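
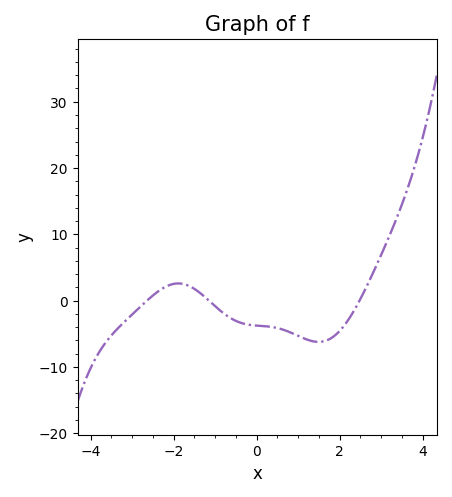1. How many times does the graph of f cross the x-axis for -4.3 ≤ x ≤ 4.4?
3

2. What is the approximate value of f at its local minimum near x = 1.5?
-6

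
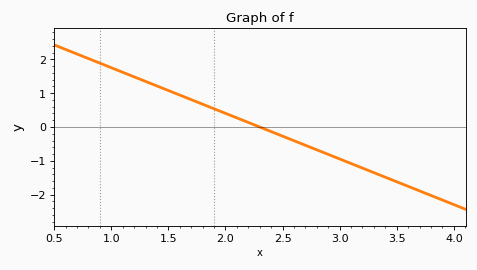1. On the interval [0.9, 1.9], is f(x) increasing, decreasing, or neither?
decreasing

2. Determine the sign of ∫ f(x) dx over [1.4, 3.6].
negative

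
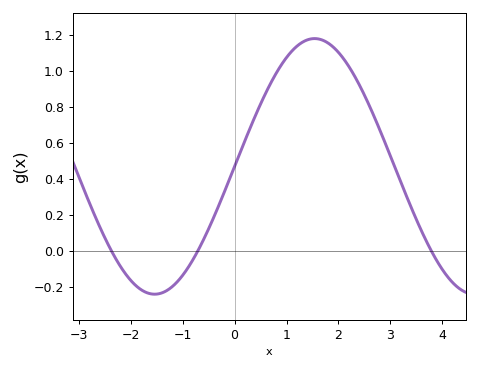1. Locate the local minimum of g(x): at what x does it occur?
-1.54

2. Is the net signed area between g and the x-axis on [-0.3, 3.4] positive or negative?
positive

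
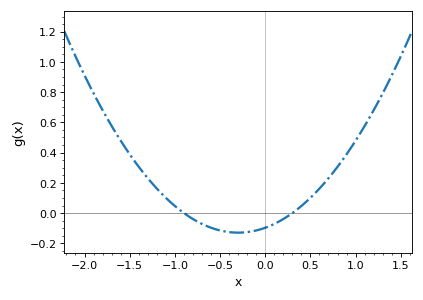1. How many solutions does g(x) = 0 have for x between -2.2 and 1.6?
2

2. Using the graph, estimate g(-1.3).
0.24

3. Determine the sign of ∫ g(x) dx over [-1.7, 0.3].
positive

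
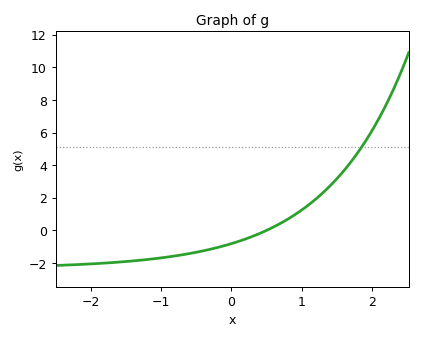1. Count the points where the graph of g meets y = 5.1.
1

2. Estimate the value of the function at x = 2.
6.2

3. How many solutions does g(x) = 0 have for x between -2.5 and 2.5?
1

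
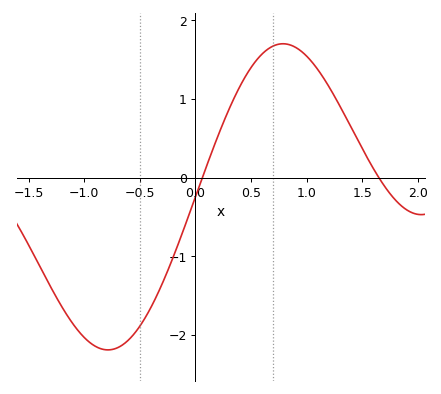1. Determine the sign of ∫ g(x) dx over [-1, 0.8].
negative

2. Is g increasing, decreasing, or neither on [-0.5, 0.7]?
increasing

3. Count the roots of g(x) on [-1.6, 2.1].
2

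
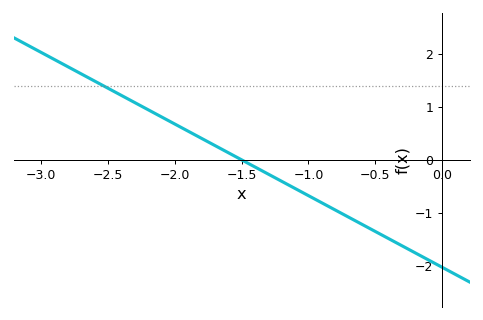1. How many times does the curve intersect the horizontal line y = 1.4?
1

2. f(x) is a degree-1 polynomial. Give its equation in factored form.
y = -1.35(x + 1.5)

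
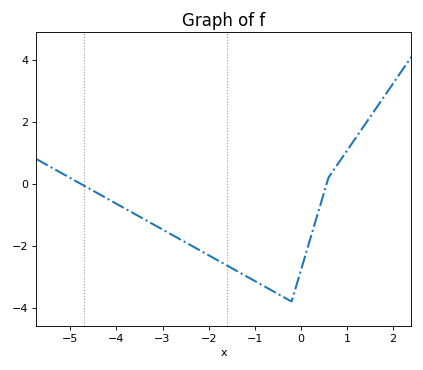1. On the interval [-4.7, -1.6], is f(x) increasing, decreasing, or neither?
decreasing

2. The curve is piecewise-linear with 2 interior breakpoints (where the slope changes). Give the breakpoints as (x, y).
(-0.2, -3.8); (0.6, 0.2)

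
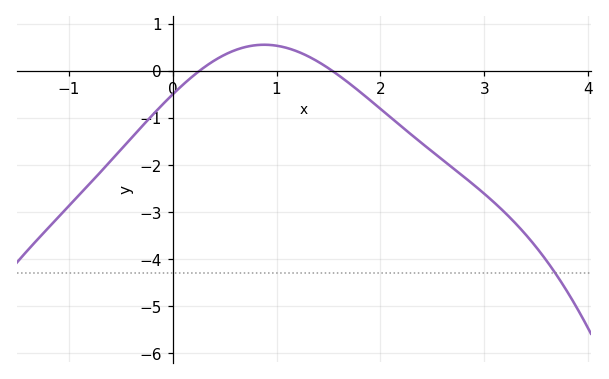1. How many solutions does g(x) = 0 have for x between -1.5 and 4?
2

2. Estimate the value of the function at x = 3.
-2.6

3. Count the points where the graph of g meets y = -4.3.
1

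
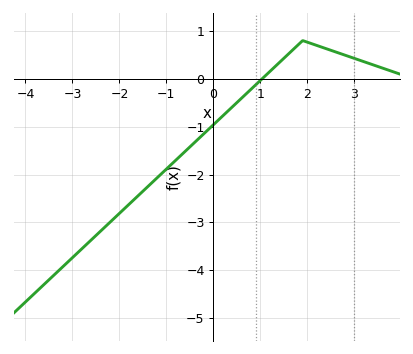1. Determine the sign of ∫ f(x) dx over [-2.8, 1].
negative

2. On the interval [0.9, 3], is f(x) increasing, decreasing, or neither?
neither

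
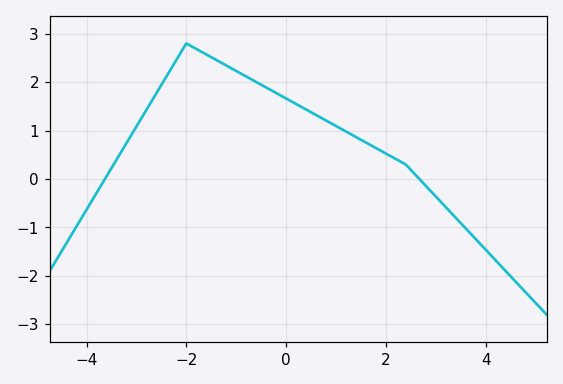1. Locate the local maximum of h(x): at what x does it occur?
-2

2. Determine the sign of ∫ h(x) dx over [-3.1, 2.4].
positive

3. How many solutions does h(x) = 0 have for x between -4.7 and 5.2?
2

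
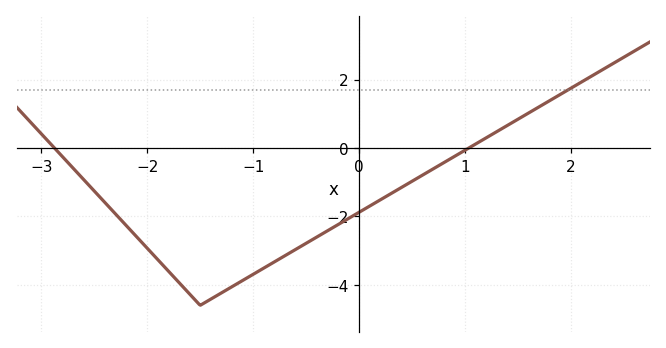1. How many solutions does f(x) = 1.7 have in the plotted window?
1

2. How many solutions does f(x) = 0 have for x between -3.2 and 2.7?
2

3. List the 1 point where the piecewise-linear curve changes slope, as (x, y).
(-1.5, -4.6)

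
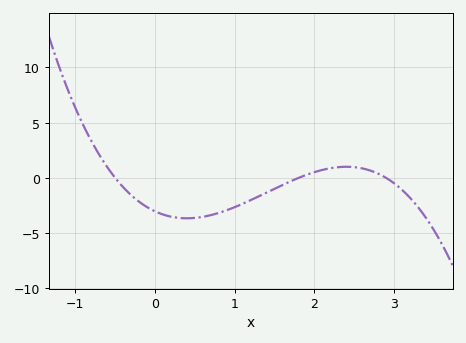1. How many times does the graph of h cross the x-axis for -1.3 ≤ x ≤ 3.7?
3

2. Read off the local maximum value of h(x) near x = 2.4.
1.01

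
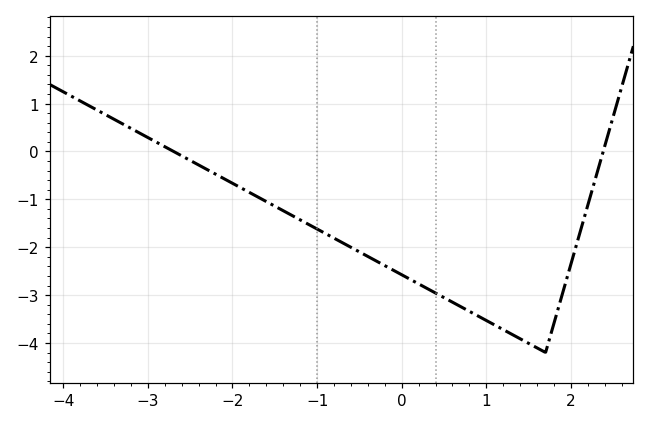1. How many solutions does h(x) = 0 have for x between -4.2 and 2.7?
2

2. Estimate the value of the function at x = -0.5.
-2.1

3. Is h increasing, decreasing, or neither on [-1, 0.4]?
decreasing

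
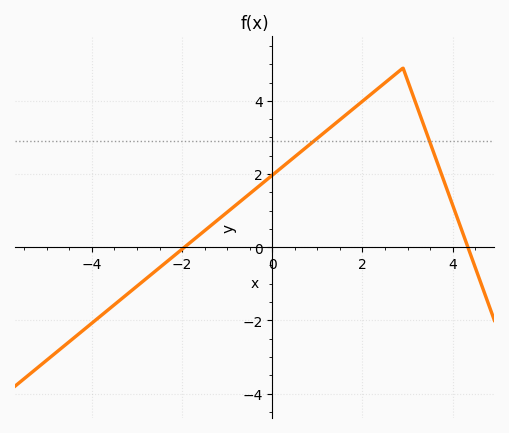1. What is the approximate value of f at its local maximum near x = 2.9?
4.9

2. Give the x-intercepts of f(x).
-1.95, 4.34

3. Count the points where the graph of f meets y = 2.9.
2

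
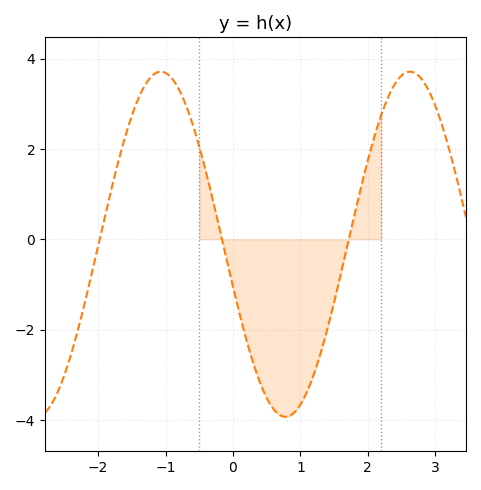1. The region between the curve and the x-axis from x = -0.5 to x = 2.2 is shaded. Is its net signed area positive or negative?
negative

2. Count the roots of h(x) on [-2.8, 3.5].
3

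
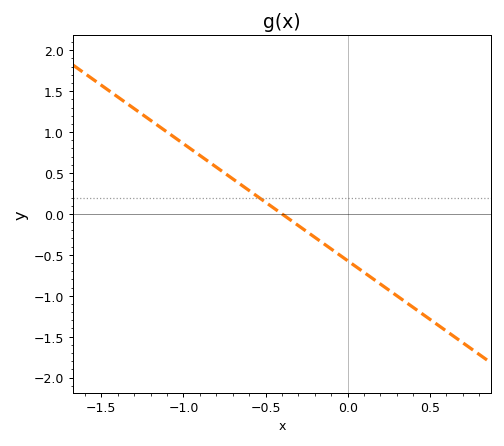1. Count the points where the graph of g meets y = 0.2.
1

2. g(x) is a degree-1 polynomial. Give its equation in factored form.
y = -1.43(x + 0.4)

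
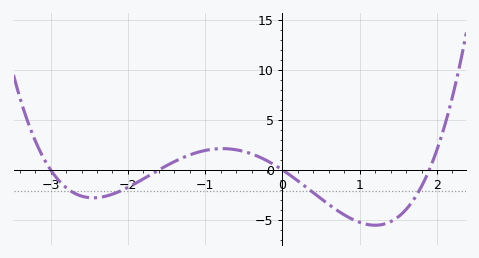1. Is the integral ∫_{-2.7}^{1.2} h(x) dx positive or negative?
negative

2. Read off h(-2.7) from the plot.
-2.5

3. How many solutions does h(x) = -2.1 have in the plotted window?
4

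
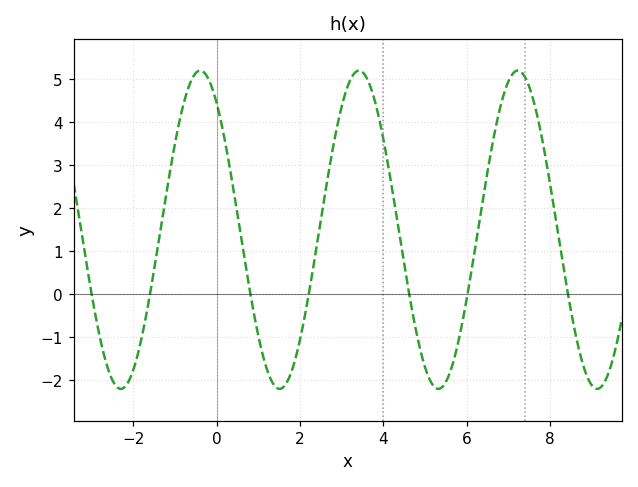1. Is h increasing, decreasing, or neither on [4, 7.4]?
neither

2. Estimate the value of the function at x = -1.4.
1.17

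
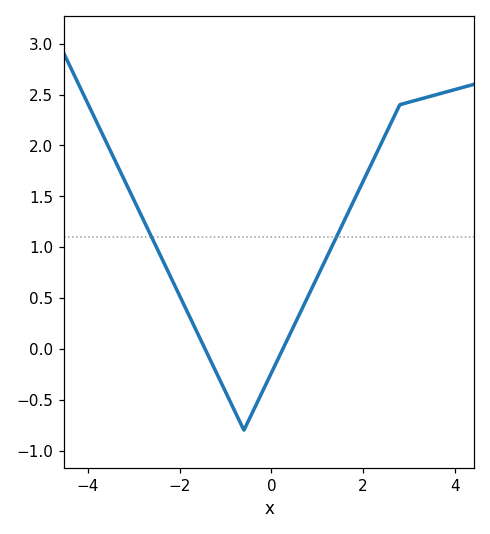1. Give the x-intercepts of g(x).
-1.4, 0.2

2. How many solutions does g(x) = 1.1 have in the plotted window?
2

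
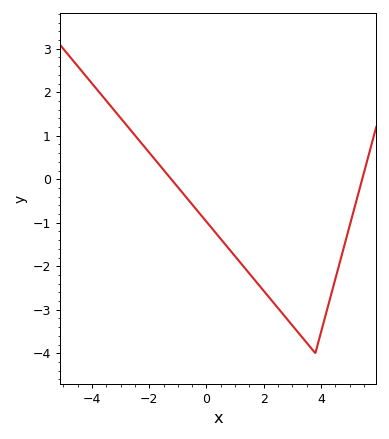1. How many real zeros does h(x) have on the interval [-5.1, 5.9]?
2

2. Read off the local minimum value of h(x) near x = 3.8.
-4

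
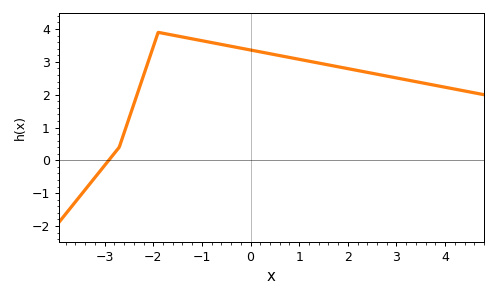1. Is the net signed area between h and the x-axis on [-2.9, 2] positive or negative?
positive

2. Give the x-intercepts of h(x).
-3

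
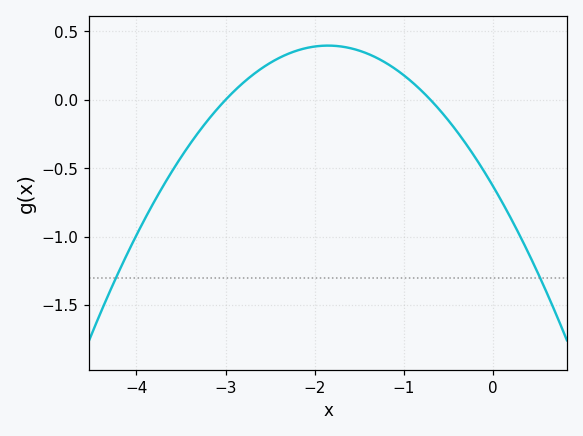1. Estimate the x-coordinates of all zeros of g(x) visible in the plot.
-3, -0.7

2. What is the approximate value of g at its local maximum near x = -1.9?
0.397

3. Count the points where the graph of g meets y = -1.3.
2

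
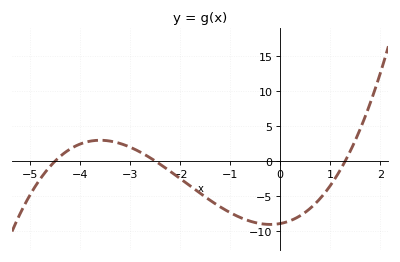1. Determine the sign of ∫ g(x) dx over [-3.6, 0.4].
negative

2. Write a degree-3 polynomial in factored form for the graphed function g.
y = 0.61(x + 4.5)(x + 2.5)(x - 1.3)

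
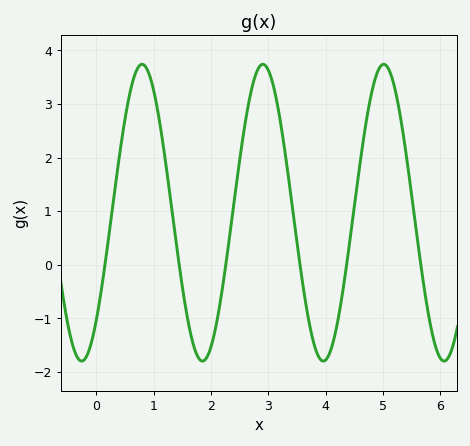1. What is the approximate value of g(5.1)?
3.65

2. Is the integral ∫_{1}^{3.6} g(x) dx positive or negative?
positive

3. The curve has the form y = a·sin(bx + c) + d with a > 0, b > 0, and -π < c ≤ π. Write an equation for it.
y = 2.77sin(2.98x - 0.8) + 0.97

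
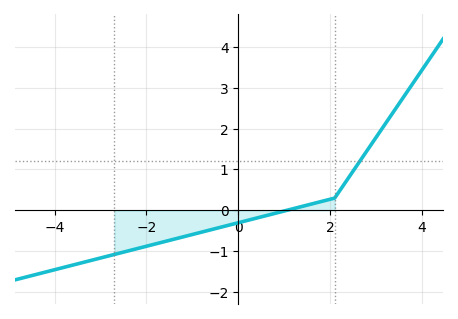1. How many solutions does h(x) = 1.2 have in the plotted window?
1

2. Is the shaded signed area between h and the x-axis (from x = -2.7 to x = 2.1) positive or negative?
negative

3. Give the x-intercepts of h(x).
1.06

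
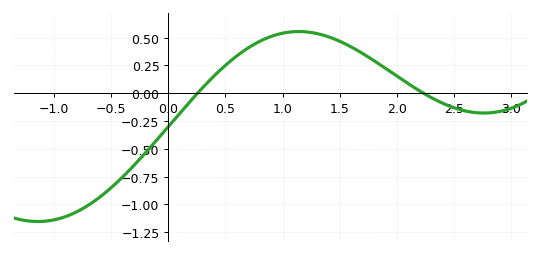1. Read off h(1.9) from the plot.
0.224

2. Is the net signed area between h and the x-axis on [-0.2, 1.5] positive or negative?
positive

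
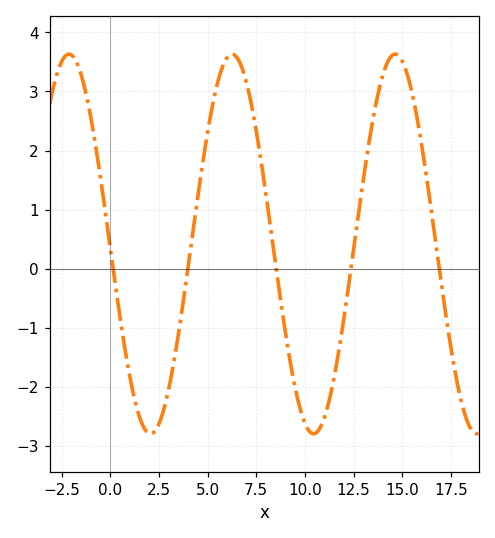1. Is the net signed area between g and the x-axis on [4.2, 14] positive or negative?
positive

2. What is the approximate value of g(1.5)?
-2.5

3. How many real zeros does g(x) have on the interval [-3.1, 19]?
5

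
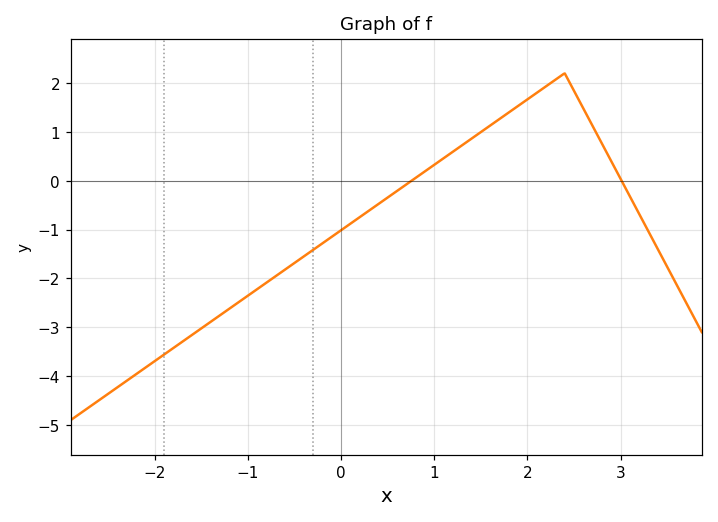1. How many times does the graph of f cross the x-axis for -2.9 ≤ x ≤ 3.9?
2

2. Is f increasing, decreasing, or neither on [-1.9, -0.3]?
increasing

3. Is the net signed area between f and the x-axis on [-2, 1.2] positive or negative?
negative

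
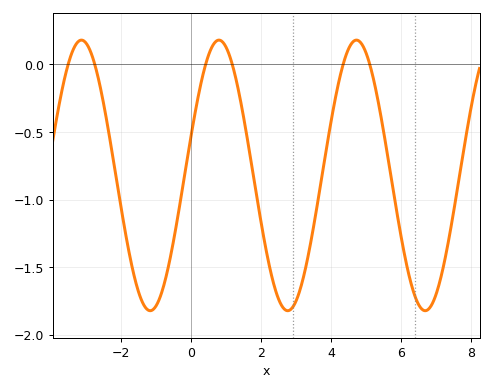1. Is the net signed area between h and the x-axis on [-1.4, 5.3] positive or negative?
negative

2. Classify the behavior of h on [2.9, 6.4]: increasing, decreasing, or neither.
neither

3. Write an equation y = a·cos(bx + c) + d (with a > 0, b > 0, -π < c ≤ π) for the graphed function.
y = 1cos(1.6x - 1.27) - 0.82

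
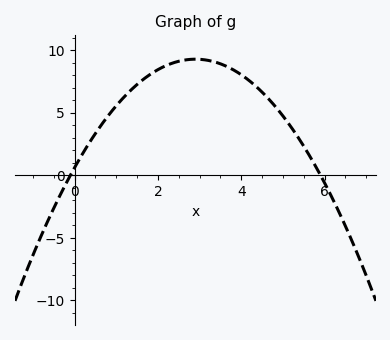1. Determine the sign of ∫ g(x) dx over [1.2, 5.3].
positive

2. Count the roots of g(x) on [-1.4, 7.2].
2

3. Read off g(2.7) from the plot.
9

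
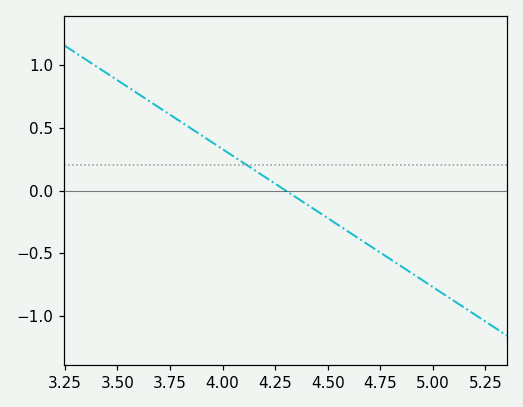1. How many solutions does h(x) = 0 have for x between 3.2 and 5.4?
1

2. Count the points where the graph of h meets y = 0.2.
1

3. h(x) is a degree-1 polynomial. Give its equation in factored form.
y = -1.1(x - 4.3)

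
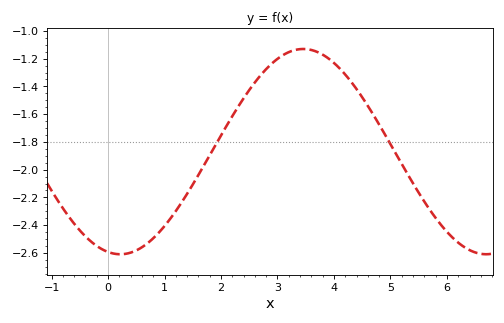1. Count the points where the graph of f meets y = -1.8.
2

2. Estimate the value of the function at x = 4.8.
-1.67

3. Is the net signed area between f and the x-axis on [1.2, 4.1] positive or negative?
negative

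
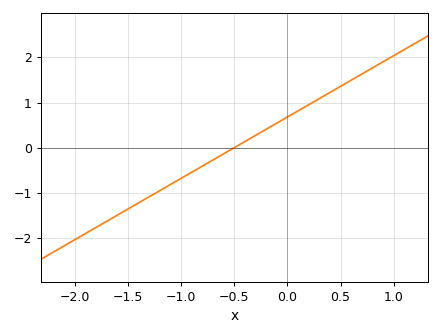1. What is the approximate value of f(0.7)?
1.63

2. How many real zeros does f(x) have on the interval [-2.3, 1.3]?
1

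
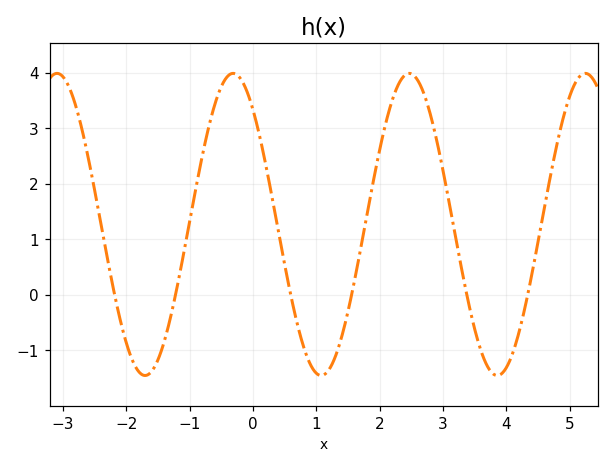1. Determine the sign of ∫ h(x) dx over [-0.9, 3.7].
positive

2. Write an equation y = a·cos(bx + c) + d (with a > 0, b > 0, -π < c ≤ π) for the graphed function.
y = 2.72cos(2.3x + 0.71) + 1.27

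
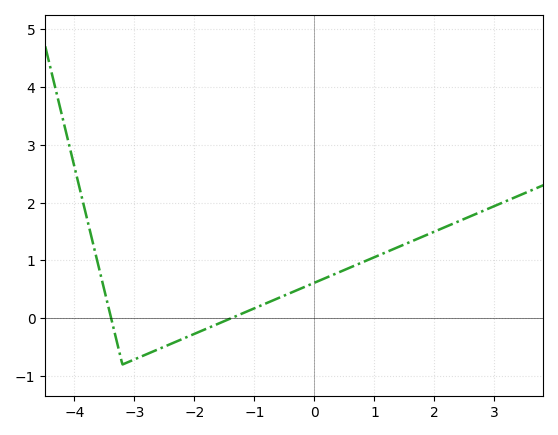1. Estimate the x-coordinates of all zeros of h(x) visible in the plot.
-3.4, -1.4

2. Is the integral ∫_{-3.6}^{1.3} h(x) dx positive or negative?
positive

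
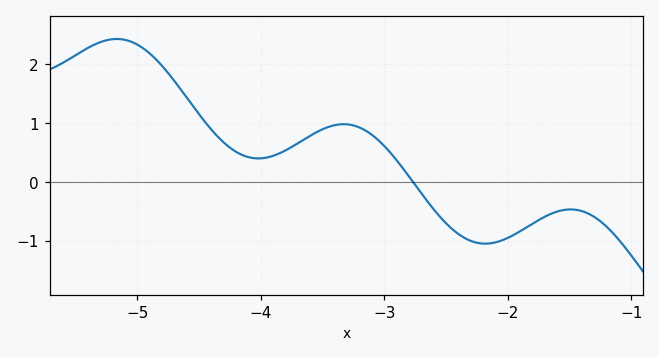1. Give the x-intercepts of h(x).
-2.77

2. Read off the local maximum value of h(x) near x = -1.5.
-0.469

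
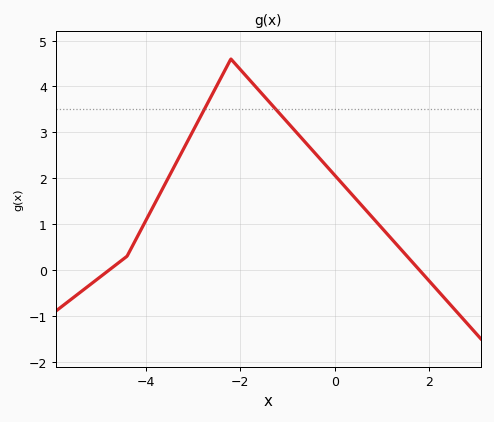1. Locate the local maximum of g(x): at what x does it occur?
-2.2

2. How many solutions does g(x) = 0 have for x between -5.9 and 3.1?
2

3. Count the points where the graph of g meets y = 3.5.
2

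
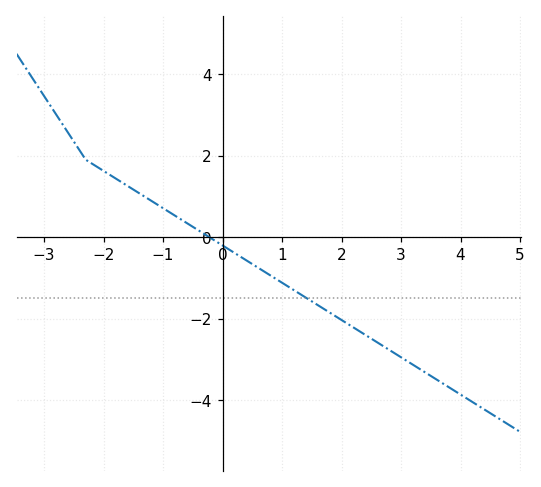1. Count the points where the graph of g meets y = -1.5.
1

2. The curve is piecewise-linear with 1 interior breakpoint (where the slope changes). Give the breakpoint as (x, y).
(-2.3, 1.9)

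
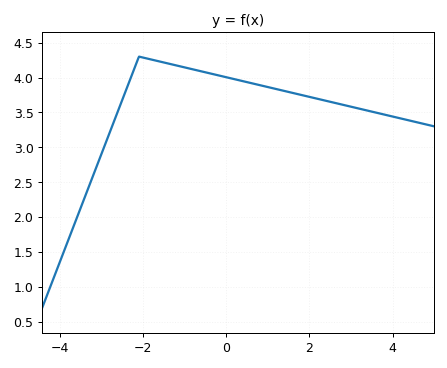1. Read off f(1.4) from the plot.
3.8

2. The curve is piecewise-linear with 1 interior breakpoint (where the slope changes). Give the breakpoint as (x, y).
(-2.1, 4.3)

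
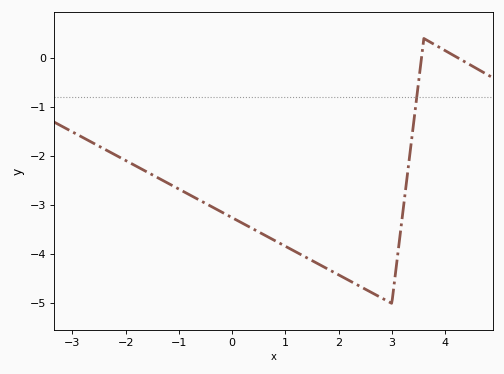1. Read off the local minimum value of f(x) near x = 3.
-5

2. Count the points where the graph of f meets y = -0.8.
1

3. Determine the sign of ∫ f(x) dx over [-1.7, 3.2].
negative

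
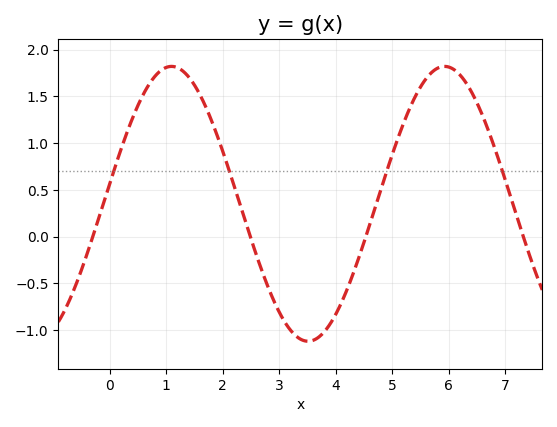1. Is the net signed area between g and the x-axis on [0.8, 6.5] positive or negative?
positive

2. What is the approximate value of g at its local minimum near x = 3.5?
-1.1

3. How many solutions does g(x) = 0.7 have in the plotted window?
4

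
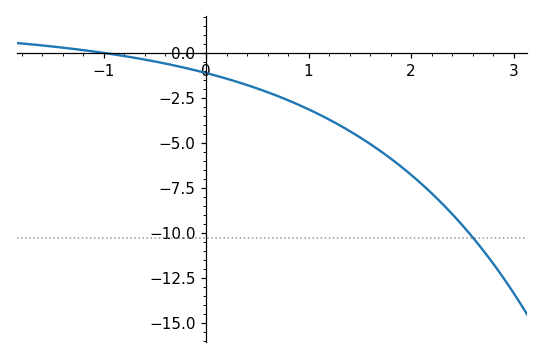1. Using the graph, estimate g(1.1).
-3.42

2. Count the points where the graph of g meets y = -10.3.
1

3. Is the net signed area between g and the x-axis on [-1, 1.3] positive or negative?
negative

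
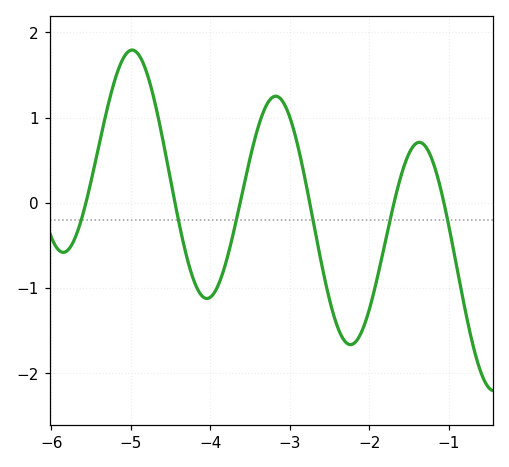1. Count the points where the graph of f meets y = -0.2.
6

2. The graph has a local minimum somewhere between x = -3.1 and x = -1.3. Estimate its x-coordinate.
-2.2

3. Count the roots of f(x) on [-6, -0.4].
6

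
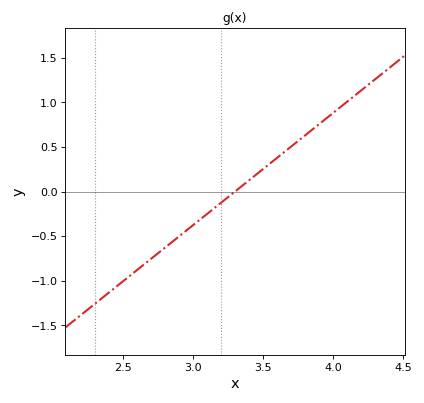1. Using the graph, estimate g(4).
0.882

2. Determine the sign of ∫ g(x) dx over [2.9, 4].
positive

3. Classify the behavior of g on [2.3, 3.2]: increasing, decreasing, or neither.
increasing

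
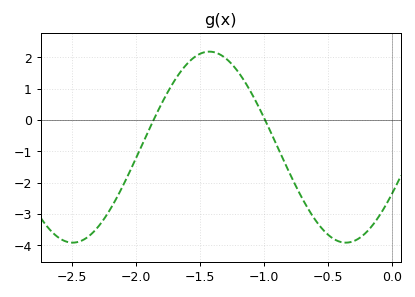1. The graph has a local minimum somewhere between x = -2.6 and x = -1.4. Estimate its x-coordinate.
-2.5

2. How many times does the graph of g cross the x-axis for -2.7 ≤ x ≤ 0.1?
2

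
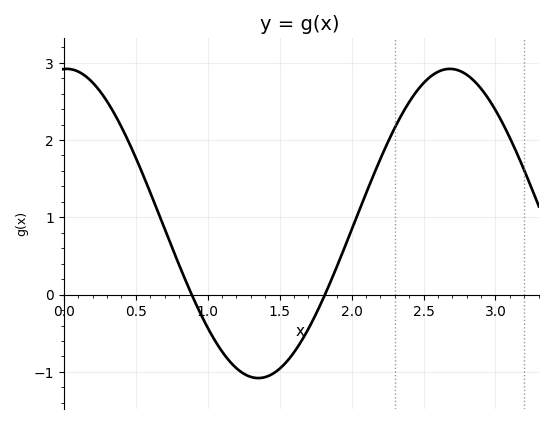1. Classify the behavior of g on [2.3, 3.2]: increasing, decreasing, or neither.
neither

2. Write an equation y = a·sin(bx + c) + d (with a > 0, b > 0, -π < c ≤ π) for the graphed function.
y = 2sin(2.36x + 1.52) + 0.92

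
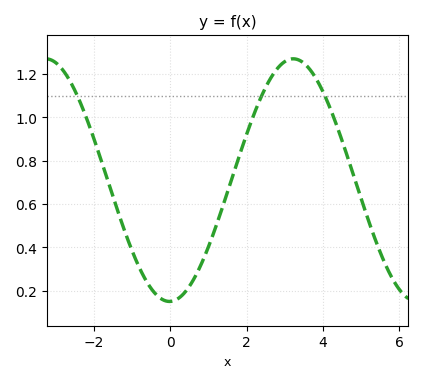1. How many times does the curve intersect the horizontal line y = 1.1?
3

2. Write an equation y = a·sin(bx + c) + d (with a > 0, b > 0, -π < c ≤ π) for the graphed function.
y = 0.56sin(0.97x - 1.6) + 0.71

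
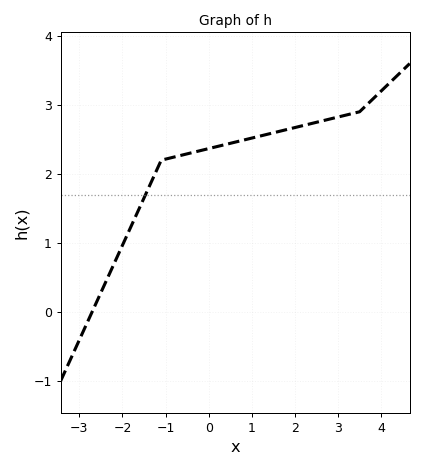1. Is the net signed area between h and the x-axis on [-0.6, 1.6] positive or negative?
positive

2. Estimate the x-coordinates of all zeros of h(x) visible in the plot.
-2.7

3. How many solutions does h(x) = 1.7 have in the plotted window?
1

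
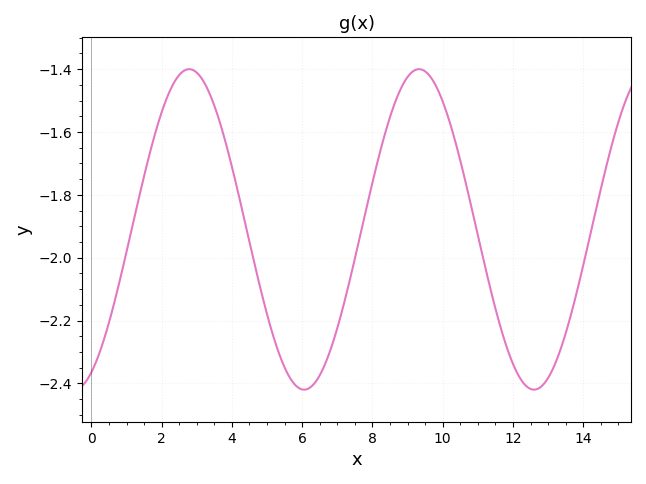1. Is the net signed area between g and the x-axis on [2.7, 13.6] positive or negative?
negative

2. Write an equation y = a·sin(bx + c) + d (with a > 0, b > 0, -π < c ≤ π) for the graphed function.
y = 0.51sin(0.96x - 1.1) - 1.91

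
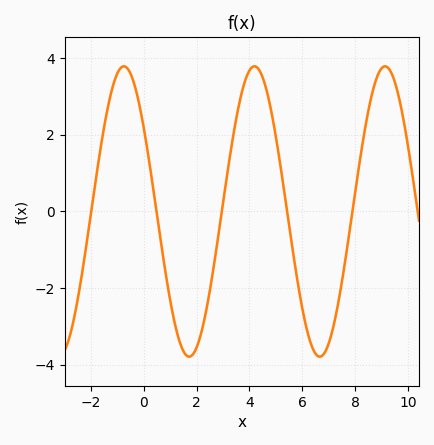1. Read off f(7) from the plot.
-3.45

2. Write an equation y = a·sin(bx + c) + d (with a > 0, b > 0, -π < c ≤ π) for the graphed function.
y = 3.79sin(1.27x + 2.53) + 0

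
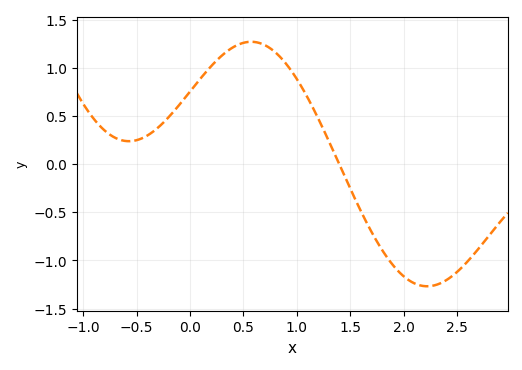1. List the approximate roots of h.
1.4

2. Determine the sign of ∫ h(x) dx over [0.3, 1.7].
positive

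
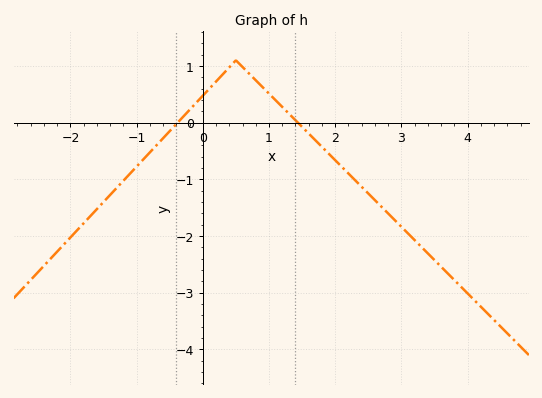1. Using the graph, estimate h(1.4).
0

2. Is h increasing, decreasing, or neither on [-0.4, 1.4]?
neither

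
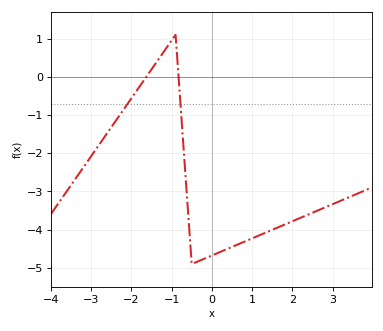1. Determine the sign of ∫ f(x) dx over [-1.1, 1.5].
negative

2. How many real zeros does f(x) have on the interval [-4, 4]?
2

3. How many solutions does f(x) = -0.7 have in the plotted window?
2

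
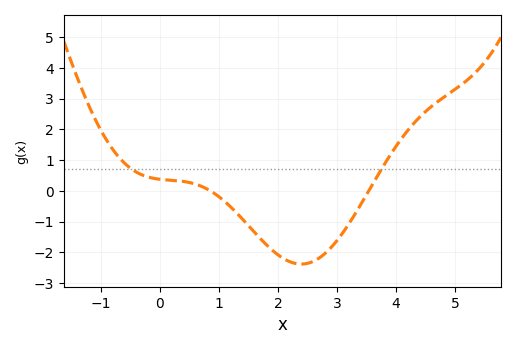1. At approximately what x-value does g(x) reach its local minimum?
2.4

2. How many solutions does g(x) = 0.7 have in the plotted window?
2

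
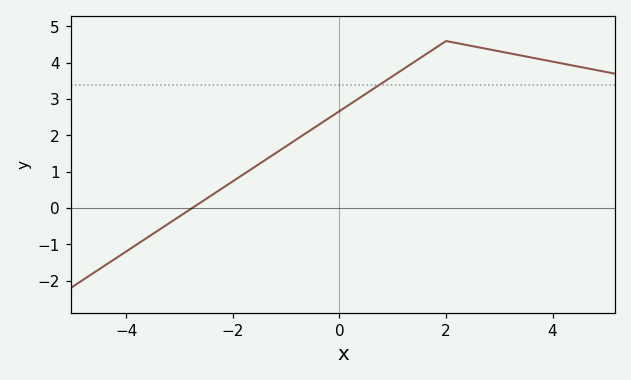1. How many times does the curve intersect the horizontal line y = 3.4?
1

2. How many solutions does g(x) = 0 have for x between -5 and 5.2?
1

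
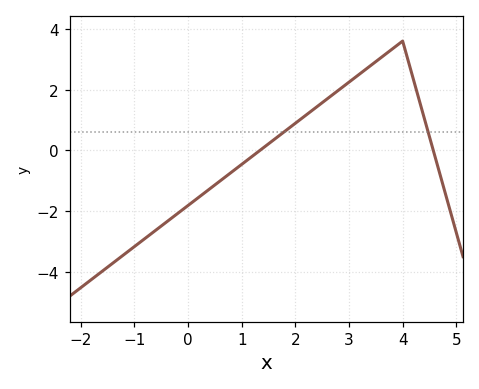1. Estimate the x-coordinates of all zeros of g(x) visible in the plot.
1.34, 4.57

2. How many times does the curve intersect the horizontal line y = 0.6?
2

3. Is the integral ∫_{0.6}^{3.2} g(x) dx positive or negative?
positive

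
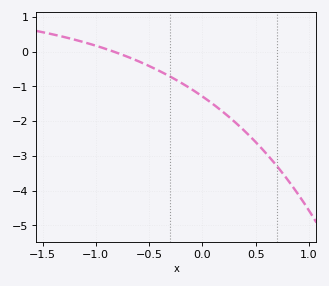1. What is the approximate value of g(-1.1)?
0.3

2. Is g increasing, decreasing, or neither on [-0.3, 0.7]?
decreasing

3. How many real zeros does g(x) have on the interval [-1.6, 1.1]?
1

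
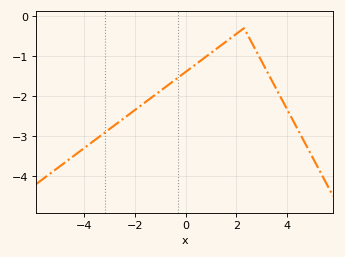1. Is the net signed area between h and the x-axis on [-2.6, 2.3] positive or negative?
negative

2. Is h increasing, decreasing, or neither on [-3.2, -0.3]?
increasing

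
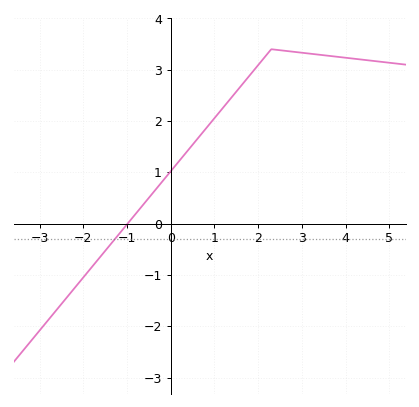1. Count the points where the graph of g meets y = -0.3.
1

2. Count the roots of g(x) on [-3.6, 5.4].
1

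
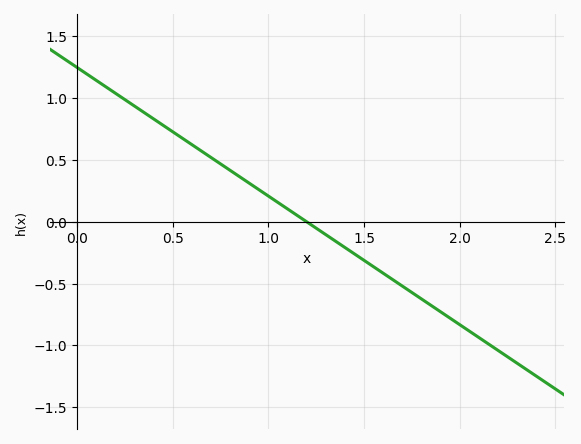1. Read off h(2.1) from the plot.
-0.95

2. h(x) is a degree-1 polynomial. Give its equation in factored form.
y = -1.04(x - 1.2)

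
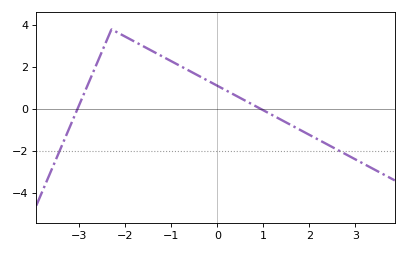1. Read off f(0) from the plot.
1.11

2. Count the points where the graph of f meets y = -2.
2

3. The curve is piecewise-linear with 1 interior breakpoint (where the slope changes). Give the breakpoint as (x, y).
(-2.3, 3.8)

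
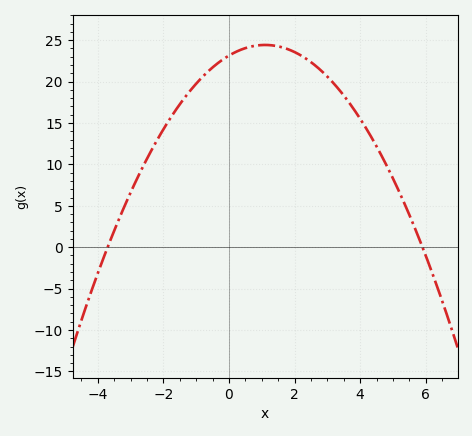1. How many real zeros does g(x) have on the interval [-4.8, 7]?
2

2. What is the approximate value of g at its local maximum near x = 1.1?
24.5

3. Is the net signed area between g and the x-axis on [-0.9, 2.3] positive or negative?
positive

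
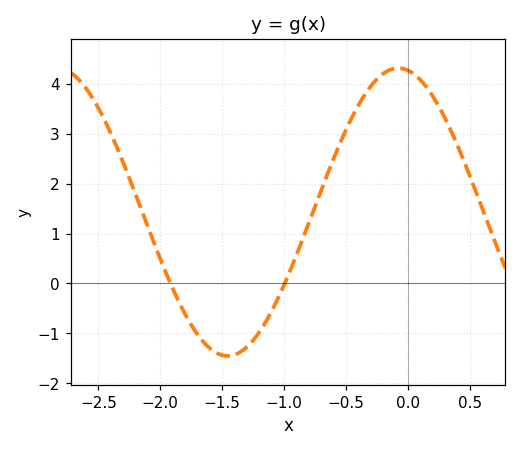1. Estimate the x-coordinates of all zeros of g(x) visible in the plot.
-1.92, -0.996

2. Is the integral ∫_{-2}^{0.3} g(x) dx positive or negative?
positive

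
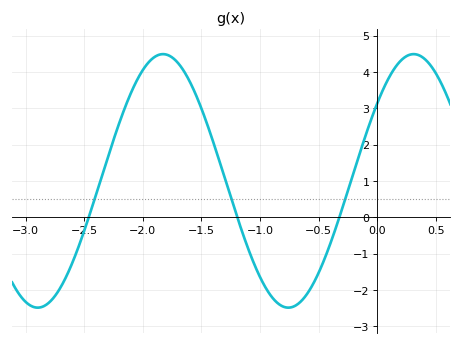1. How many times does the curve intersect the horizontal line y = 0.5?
3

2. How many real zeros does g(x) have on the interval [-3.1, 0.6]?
3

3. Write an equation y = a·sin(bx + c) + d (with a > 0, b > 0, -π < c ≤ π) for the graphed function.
y = 3.49sin(2.9x + 0.66) + 1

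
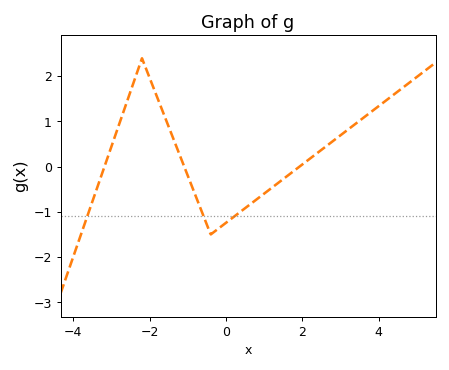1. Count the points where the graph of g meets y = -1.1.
3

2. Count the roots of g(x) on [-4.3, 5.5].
3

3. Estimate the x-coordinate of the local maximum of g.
-2.2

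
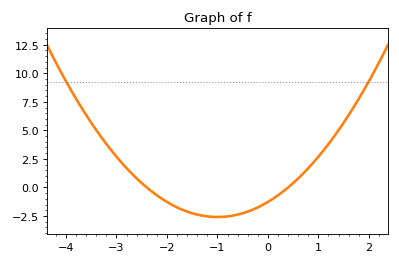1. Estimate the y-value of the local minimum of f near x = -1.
-2.6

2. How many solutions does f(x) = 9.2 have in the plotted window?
2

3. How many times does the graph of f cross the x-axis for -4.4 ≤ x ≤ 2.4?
2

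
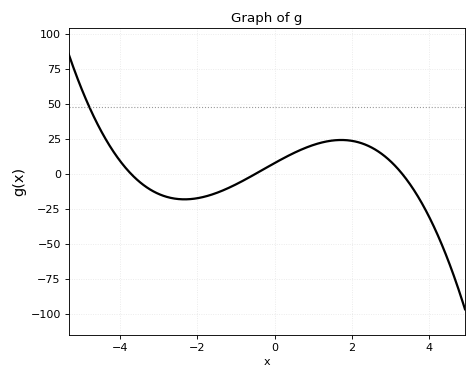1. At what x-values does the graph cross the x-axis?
-3.8, -0.4, 3.4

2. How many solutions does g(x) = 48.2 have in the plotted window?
1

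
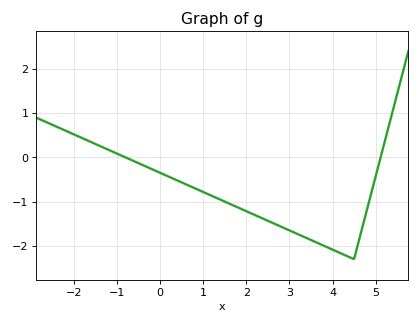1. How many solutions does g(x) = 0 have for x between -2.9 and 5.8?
2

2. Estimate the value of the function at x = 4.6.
-1.93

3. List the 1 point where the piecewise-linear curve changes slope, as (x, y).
(4.5, -2.3)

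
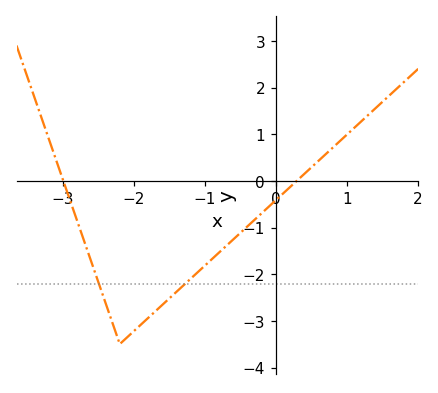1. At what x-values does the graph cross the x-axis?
-3, 0.296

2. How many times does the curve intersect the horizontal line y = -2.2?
2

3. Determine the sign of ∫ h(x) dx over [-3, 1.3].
negative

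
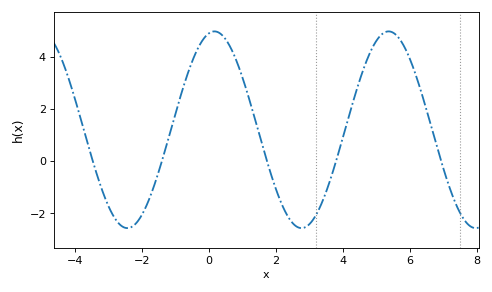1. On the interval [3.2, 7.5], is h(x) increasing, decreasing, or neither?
neither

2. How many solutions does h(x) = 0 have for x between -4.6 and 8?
5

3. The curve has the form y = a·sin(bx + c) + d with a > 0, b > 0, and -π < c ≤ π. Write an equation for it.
y = 3.77sin(1.2x + 1.4) + 1.2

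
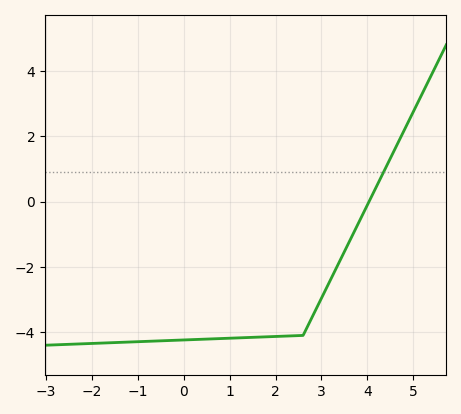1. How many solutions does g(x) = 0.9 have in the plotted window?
1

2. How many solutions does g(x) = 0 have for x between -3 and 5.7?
1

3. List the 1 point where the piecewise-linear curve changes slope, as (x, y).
(2.6, -4.1)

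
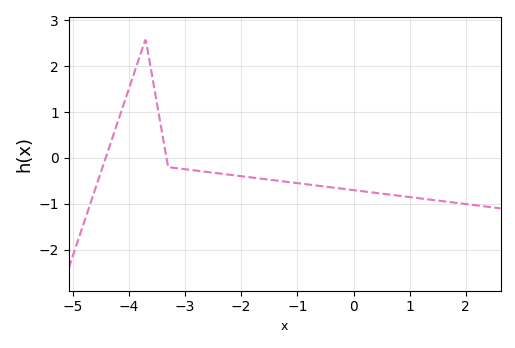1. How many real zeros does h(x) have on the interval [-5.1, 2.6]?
2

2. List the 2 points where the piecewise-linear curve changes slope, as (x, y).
(-3.7, 2.6); (-3.3, -0.2)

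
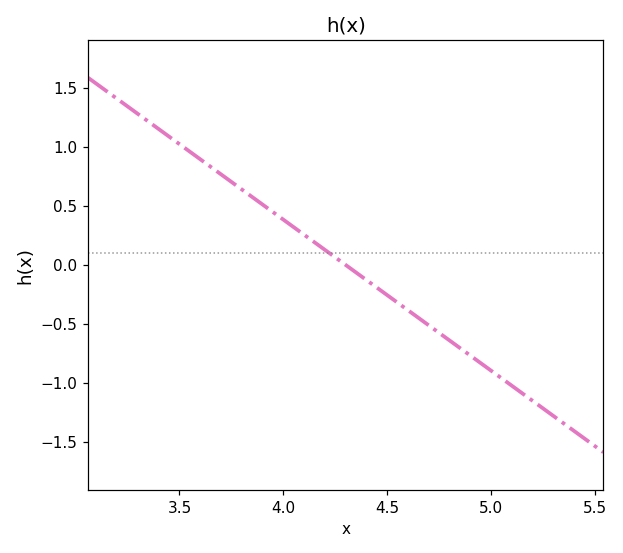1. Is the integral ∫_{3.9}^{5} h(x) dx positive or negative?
negative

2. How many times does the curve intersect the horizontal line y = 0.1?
1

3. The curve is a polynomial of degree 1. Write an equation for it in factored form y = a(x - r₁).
y = -1.28(x - 4.3)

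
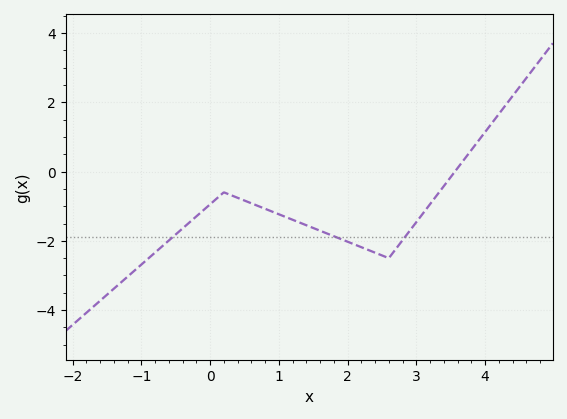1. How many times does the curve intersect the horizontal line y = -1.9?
3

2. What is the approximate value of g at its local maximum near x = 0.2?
-0.6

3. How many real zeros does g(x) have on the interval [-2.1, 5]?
1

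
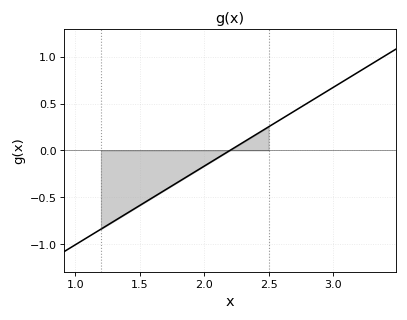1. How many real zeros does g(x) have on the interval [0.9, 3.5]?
1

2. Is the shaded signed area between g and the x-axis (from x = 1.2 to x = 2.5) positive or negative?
negative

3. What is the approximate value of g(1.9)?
-0.252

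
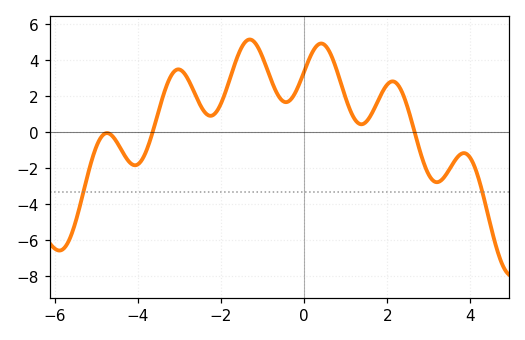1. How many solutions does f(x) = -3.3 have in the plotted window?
2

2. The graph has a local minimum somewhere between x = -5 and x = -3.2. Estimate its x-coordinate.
-4.07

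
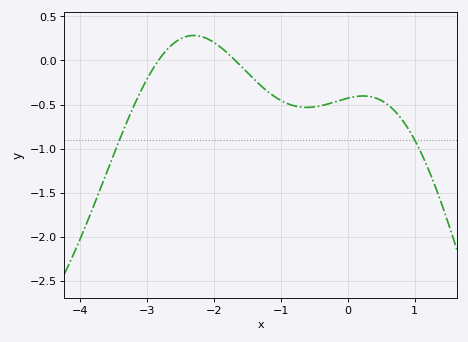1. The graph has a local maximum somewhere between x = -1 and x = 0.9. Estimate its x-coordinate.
0.2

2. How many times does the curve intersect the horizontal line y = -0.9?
2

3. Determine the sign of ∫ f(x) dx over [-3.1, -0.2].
negative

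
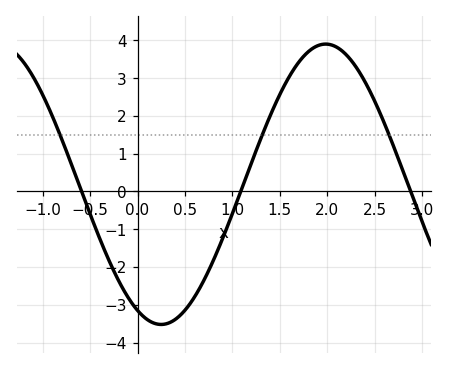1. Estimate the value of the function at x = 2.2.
3.62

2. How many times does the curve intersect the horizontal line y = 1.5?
3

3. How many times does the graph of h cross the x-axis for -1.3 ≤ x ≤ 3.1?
3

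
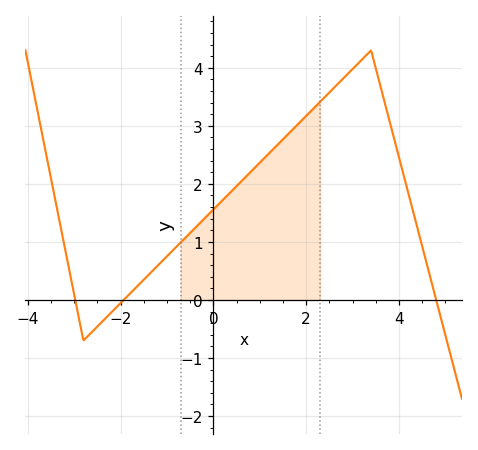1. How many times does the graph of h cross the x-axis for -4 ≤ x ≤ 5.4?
3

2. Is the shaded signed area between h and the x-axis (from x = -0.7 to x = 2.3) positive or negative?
positive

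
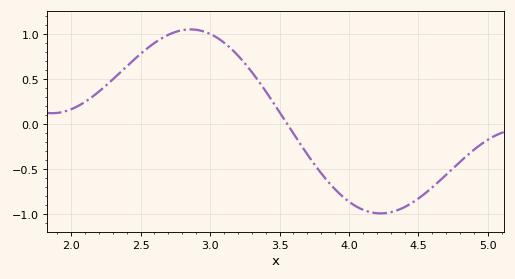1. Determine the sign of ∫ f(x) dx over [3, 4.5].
negative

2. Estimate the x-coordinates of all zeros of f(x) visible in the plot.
3.55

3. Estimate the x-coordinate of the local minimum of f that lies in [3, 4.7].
4.25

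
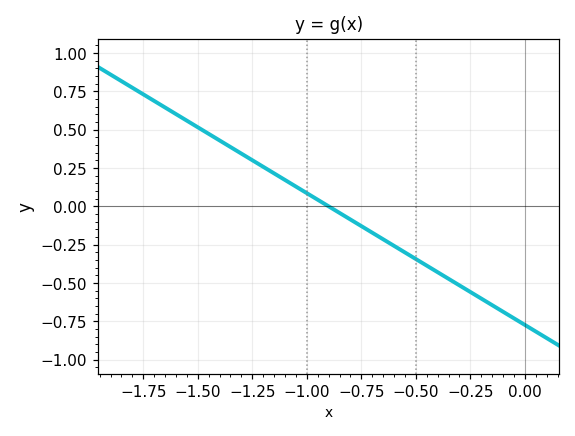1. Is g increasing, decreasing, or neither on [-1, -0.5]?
decreasing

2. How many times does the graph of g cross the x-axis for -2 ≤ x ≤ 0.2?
1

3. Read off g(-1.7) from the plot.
0.688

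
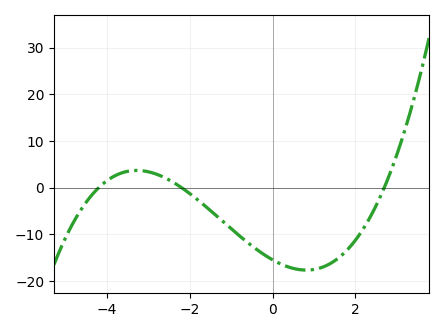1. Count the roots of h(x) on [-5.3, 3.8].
3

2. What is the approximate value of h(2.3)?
-7.25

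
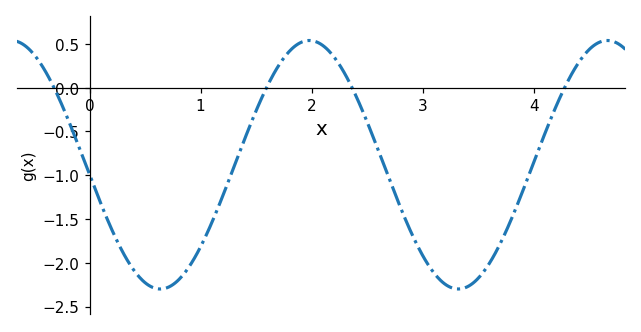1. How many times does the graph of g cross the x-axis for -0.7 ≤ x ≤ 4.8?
4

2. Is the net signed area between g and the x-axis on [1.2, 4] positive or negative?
negative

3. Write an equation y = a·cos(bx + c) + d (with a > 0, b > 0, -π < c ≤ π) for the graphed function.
y = 1.42cos(2.3x + 1.7) - 0.88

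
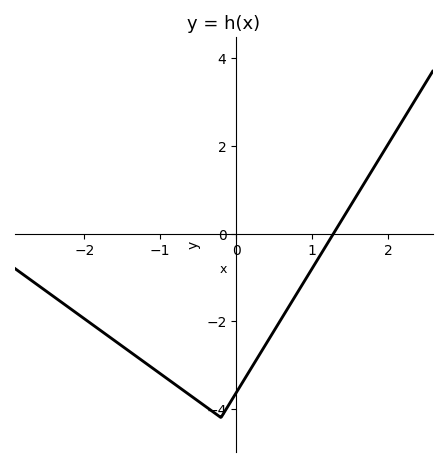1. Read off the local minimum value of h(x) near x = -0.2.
-4.2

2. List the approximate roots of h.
1.3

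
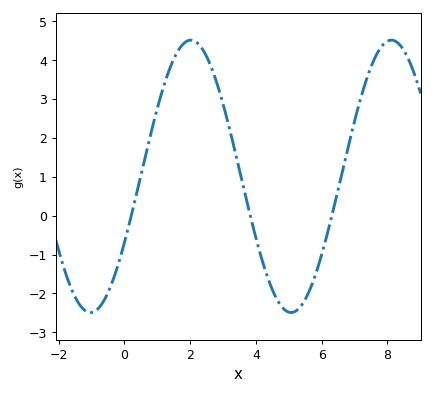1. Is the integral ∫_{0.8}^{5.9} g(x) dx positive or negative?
positive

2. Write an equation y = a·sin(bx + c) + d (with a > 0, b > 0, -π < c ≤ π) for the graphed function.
y = 3.5sin(1x - 0.51) + 1.01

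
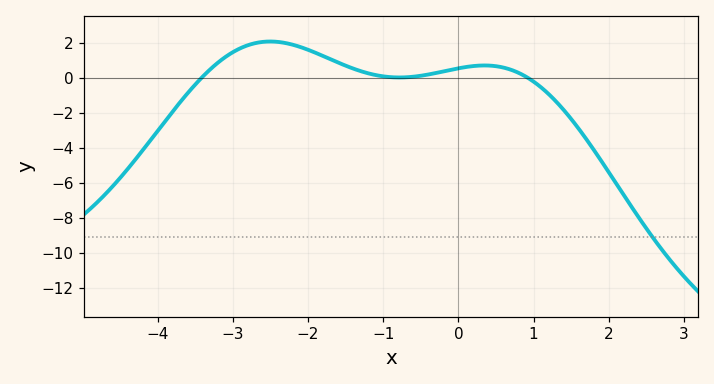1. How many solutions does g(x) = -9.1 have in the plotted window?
1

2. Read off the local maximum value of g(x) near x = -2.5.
2.08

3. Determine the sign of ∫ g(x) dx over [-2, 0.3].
positive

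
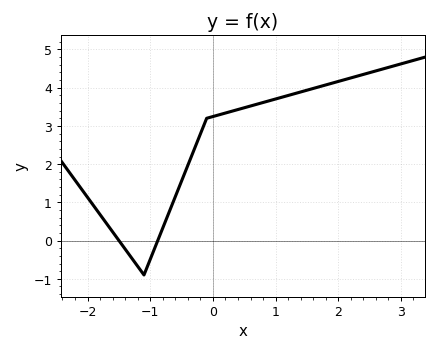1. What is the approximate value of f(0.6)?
3.52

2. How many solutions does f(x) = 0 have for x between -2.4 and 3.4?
2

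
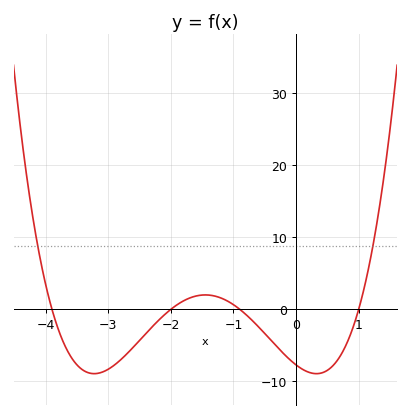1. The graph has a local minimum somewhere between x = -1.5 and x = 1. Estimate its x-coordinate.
0.3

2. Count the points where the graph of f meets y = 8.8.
2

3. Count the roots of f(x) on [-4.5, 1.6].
4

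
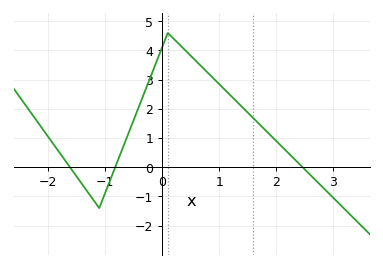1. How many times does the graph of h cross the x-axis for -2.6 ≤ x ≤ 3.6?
3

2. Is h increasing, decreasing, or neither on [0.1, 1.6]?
decreasing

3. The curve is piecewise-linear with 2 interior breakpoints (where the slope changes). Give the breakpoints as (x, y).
(-1.1, -1.4); (0.1, 4.6)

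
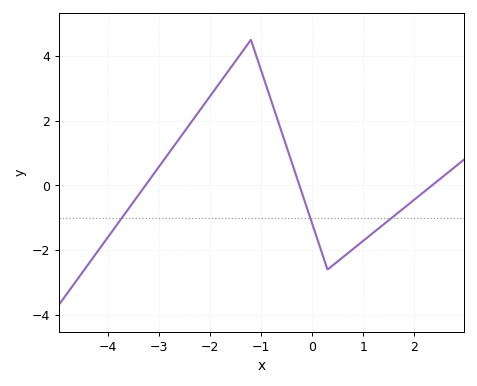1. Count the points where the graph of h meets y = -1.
3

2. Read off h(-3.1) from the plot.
0.365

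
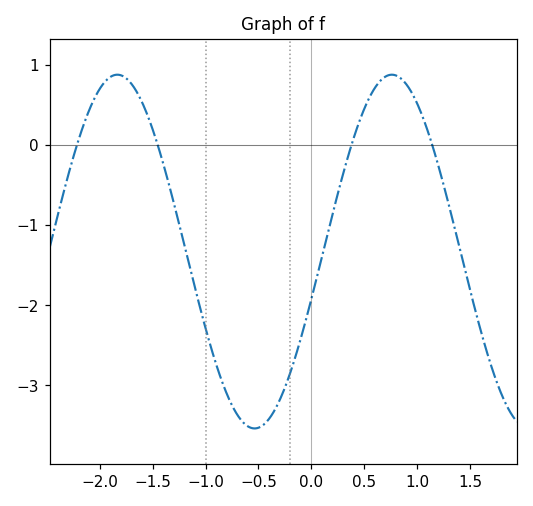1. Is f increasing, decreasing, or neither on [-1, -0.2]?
neither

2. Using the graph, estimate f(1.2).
-0.3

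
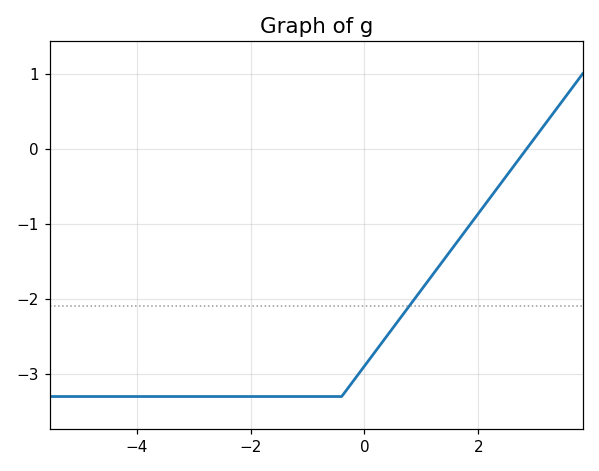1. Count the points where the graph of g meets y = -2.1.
1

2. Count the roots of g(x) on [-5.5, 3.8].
1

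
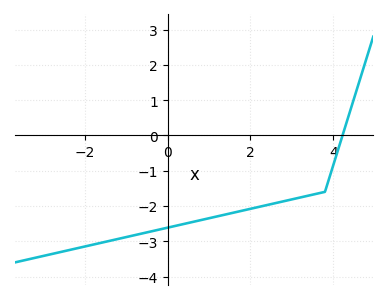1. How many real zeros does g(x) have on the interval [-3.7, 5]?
1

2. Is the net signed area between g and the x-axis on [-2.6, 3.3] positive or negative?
negative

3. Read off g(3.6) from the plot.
-1.65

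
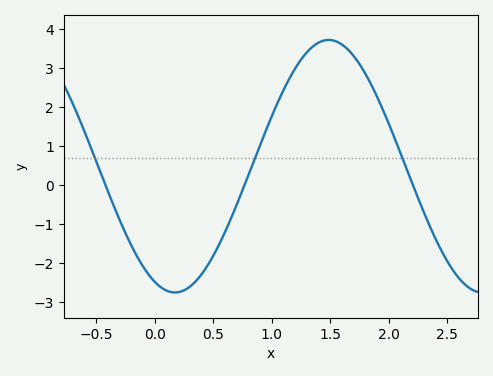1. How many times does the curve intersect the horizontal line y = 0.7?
3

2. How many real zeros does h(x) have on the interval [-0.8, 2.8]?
3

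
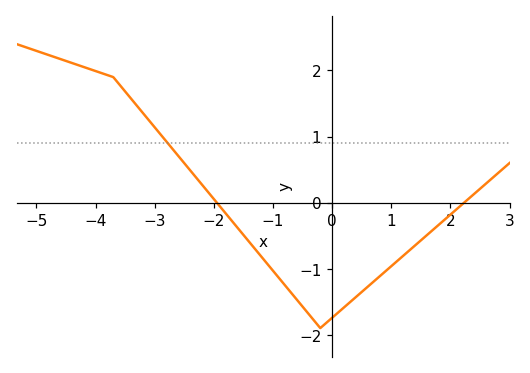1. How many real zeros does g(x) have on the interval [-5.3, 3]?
2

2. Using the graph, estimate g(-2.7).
0.8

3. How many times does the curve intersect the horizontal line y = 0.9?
1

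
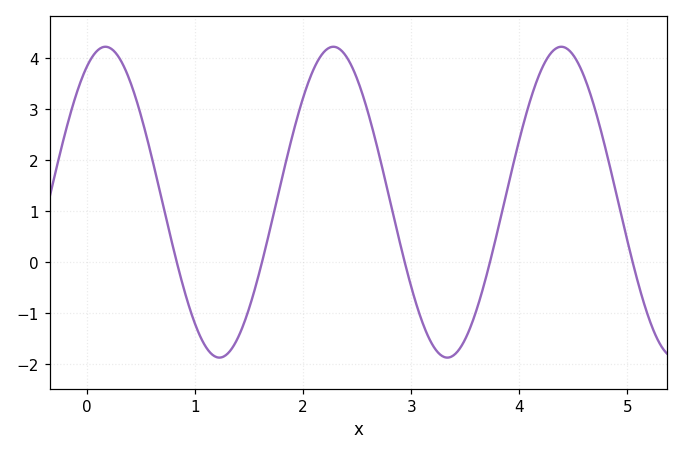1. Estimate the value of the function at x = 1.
-1.2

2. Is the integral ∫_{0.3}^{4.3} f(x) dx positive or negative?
positive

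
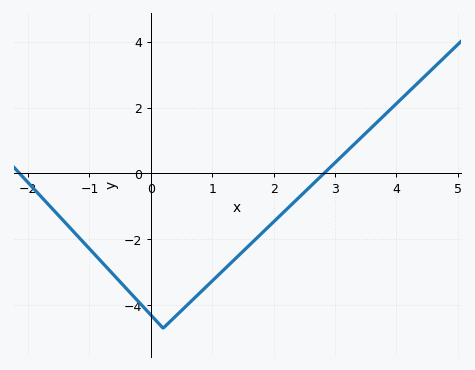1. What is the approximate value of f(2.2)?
-1.2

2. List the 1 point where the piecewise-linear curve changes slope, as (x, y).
(0.2, -4.7)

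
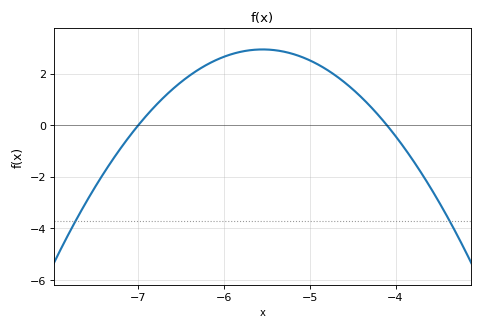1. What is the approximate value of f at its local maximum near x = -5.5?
2.94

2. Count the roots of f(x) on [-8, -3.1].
2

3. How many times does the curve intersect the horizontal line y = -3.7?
2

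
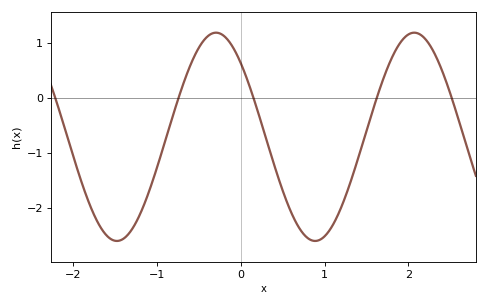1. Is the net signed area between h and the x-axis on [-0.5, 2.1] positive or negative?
negative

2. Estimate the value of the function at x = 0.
0.634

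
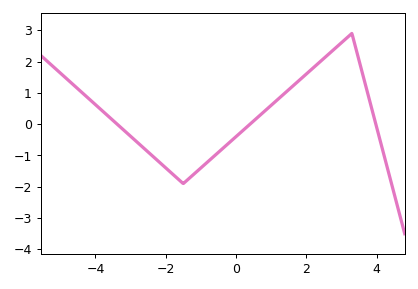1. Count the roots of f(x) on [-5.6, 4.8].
3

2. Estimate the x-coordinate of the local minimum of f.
-1.5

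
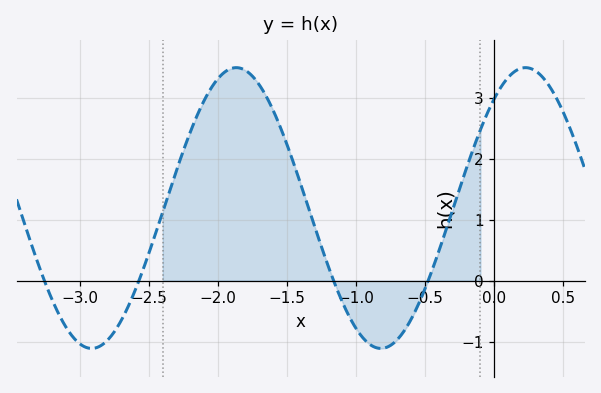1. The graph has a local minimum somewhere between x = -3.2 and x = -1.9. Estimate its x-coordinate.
-2.9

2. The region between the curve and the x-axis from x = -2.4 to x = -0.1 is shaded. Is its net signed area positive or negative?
positive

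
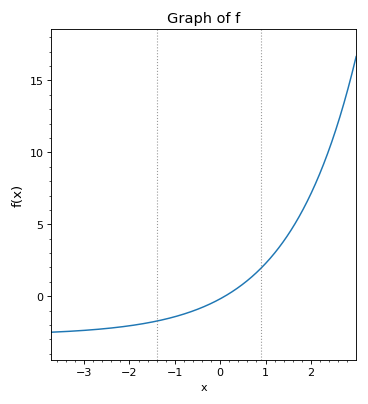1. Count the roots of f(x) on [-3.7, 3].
1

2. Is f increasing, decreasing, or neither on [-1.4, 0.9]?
increasing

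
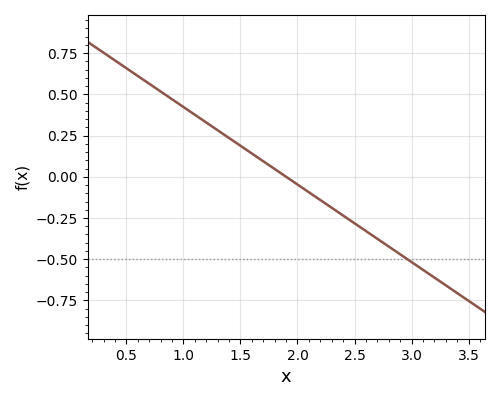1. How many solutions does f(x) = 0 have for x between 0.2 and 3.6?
1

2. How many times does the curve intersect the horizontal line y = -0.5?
1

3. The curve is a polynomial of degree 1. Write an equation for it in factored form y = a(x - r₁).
y = -0.47(x - 1.9)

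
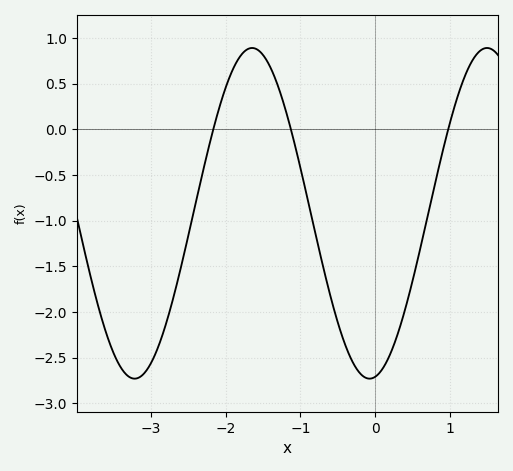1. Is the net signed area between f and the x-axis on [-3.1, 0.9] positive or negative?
negative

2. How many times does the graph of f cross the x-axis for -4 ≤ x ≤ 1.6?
3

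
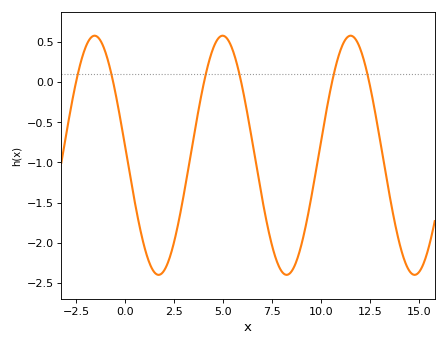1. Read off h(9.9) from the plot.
-0.9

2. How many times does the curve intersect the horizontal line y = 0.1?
6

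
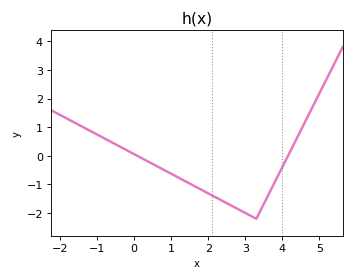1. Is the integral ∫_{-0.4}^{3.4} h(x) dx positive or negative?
negative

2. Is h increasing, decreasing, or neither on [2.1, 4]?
neither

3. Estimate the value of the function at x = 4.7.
1.4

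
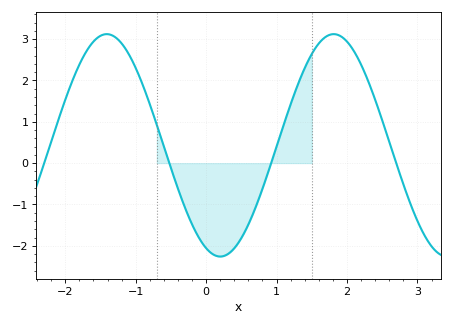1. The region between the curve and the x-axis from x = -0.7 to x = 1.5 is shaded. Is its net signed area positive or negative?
negative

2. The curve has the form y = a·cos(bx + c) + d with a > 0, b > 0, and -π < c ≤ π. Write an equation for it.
y = 2.69cos(1.9x + 2.8) + 0.43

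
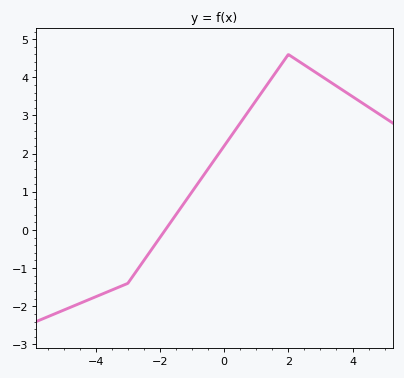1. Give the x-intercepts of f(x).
-1.83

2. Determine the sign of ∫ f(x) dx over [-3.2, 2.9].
positive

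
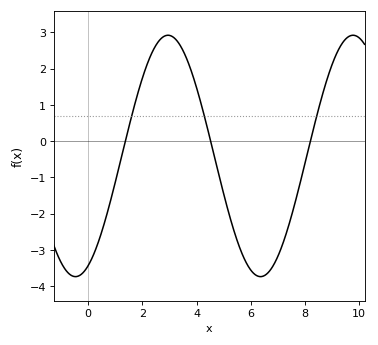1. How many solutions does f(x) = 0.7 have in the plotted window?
3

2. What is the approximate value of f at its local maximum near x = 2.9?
2.92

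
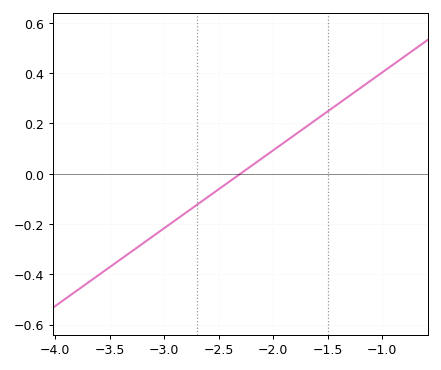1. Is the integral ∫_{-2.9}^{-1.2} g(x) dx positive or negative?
positive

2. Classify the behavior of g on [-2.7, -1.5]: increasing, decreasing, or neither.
increasing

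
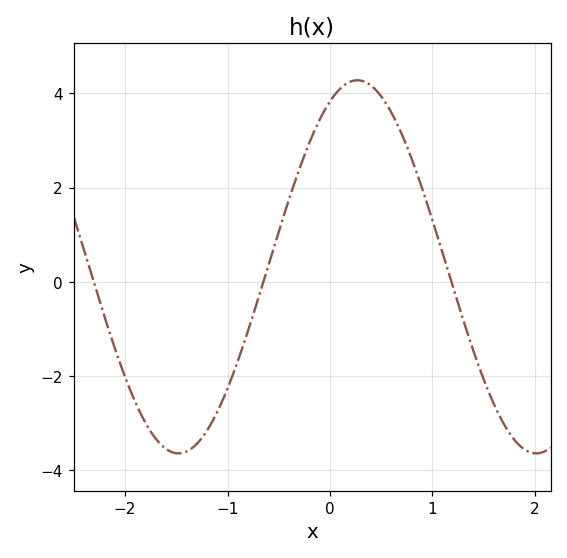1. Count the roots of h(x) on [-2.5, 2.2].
3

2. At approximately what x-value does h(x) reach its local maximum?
0.3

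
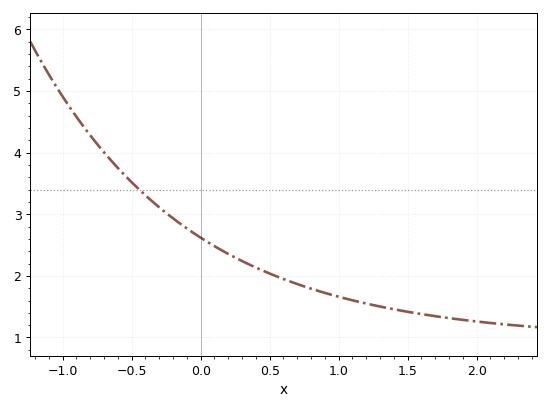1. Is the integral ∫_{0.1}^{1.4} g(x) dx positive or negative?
positive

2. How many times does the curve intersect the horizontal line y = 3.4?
1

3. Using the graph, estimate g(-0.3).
3.1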